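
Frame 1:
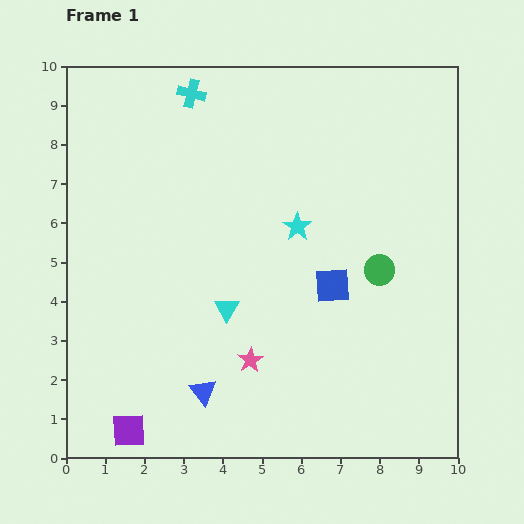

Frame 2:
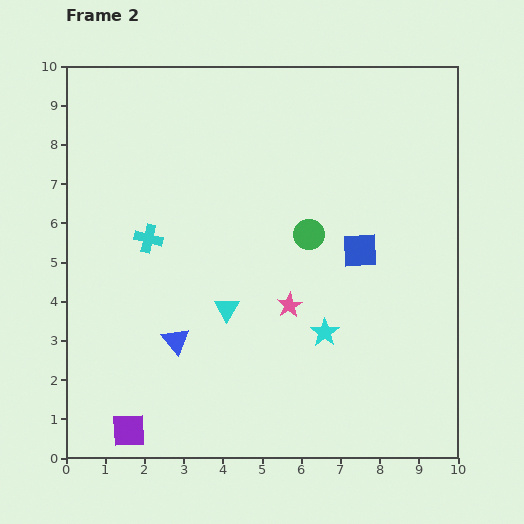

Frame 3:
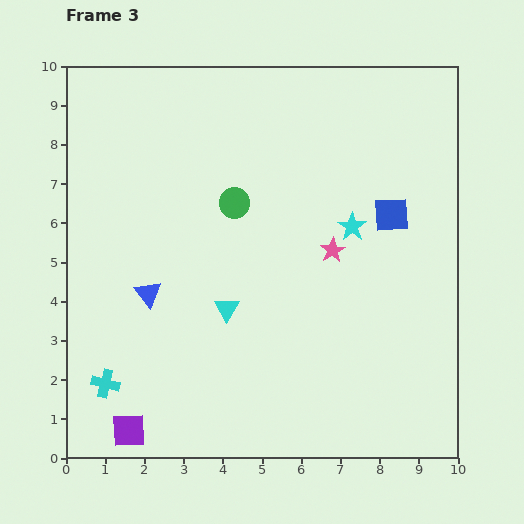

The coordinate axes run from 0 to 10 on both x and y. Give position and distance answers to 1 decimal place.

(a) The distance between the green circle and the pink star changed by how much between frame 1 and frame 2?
-2.1

Distance in frame 1: 4.0. Distance in frame 2: 1.9.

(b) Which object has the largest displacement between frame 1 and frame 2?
the cyan cross

(moved 3.9; next 2.8)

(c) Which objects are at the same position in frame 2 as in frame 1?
the purple square, the cyan triangle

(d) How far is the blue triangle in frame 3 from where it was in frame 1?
2.9

The blue triangle moved from (3.5, 1.7) to (2.1, 4.2), a distance of √(1.4² + 2.5²) ≈ 2.9.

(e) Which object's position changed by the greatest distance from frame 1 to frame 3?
the cyan cross

(moved 7.7; next 4.1)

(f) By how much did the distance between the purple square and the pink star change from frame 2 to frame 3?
+1.7

Distance in frame 2: 5.2. Distance in frame 3: 6.9.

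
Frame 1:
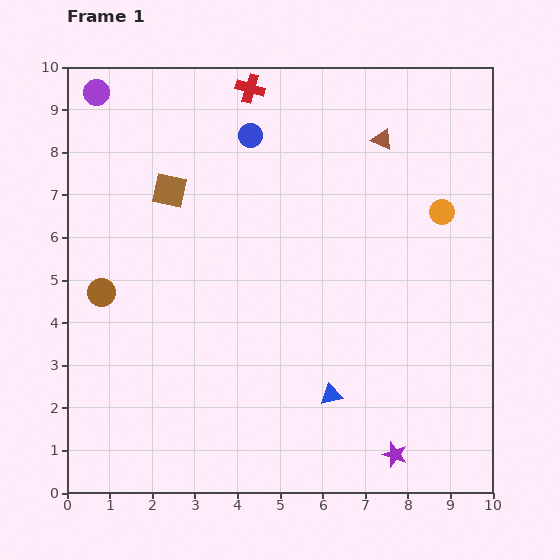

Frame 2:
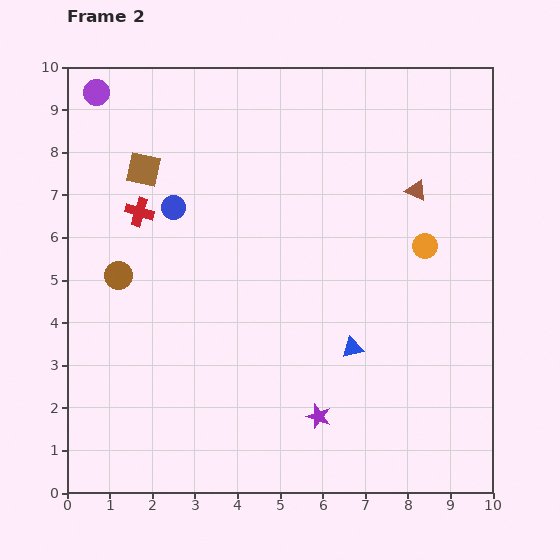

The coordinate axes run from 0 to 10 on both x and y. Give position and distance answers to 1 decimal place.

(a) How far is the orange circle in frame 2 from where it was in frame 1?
0.9

The orange circle moved from (8.8, 6.6) to (8.4, 5.8), a distance of √(0.4² + 0.8²) ≈ 0.9.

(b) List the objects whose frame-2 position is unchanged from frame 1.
the purple circle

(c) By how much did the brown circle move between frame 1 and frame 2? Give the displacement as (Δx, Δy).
(0.4, 0.4)

The brown circle was at (0.8, 4.7) in frame 1 and (1.2, 5.1) in frame 2.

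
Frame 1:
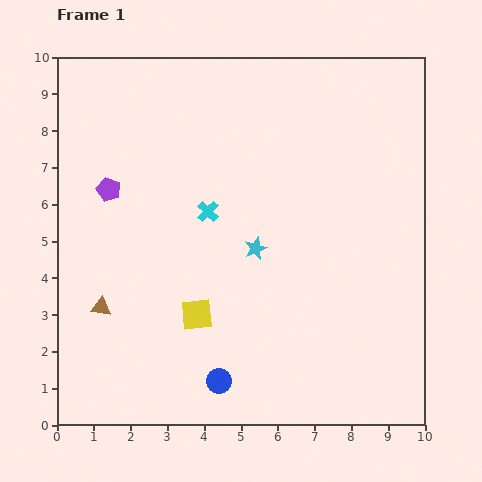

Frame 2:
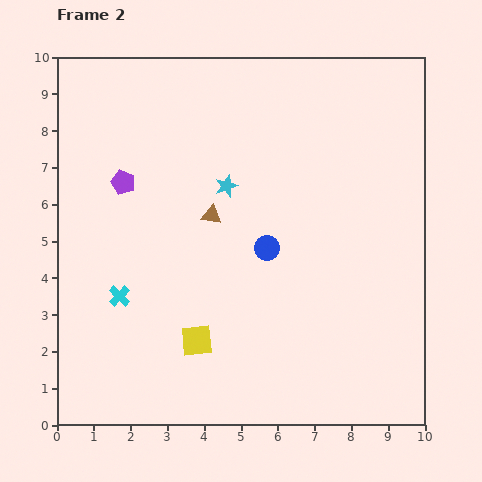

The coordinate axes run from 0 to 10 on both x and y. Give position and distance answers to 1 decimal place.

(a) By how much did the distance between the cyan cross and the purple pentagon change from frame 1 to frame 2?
+0.3

Distance in frame 1: 2.8. Distance in frame 2: 3.1.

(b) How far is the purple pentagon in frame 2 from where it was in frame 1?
0.4

The purple pentagon moved from (1.4, 6.4) to (1.8, 6.6), a distance of √(0.4² + 0.2²) ≈ 0.4.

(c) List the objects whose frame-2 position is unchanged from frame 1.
none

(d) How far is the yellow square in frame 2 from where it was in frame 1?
0.7

The yellow square moved from (3.8, 3.0) to (3.8, 2.3), a distance of √(0.0² + 0.7²) ≈ 0.7.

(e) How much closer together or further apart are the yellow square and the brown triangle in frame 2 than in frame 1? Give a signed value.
+0.8

Distance in frame 1: 2.6. Distance in frame 2: 3.4.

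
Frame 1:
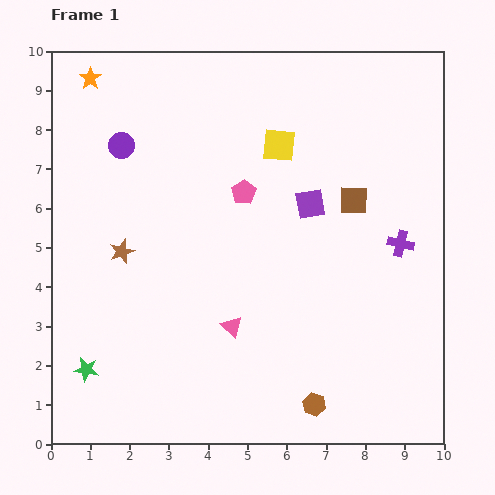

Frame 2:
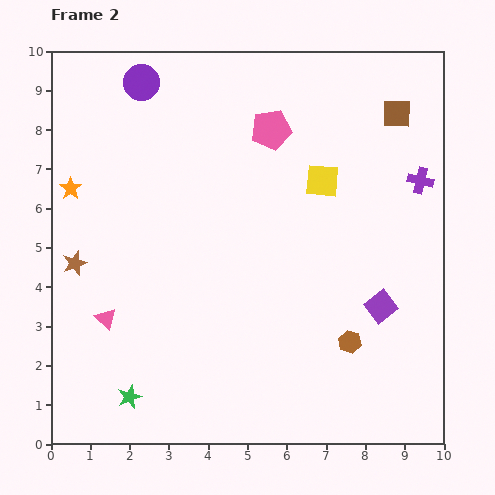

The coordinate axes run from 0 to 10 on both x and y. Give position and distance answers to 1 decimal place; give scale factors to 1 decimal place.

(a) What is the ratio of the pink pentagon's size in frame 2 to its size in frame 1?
1.6×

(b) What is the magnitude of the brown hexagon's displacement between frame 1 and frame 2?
1.8

The brown hexagon moved from (6.7, 1.0) to (7.6, 2.6), a distance of √(0.9² + 1.6²) ≈ 1.8.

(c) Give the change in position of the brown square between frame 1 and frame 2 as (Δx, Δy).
(1.1, 2.2)

The brown square was at (7.7, 6.2) in frame 1 and (8.8, 8.4) in frame 2.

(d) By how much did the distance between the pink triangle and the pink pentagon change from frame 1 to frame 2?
+3.0

Distance in frame 1: 3.4. Distance in frame 2: 6.4.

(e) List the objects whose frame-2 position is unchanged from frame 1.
none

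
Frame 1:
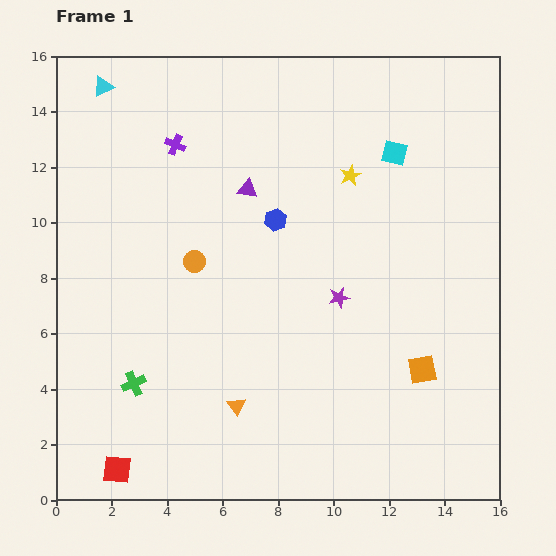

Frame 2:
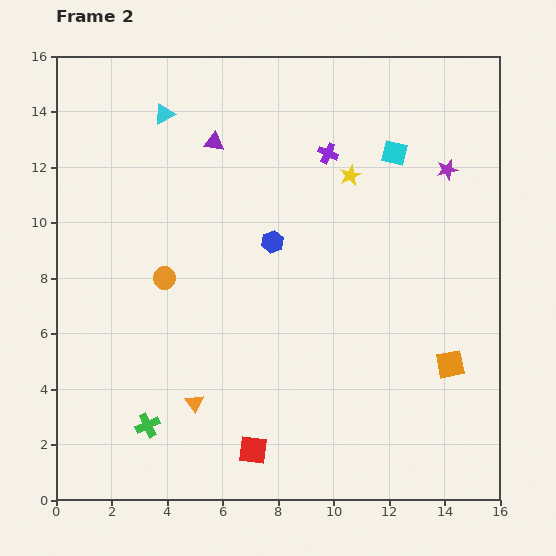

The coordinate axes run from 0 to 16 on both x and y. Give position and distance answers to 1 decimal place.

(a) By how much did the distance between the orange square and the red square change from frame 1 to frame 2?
-3.9

Distance in frame 1: 11.6. Distance in frame 2: 7.7.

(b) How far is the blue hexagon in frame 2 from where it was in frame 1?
0.8

The blue hexagon moved from (7.9, 10.1) to (7.8, 9.3), a distance of √(0.1² + 0.8²) ≈ 0.8.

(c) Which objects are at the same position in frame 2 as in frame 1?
the cyan square, the yellow star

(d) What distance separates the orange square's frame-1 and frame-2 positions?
1.0

The orange square moved from (13.2, 4.7) to (14.2, 4.9), a distance of √(1.0² + 0.2²) ≈ 1.0.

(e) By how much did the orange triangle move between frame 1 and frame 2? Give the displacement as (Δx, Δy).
(-1.5, 0.1)

The orange triangle was at (6.5, 3.4) in frame 1 and (5.0, 3.5) in frame 2.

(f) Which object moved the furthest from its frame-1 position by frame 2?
the purple star

(moved 6.0; next 5.5)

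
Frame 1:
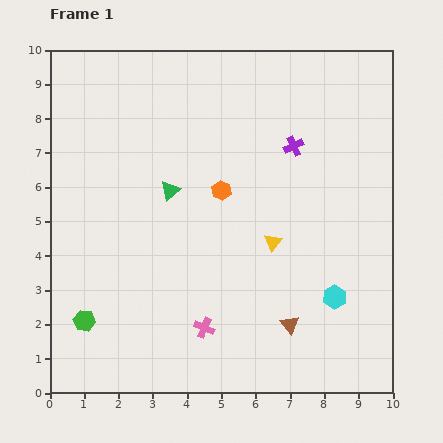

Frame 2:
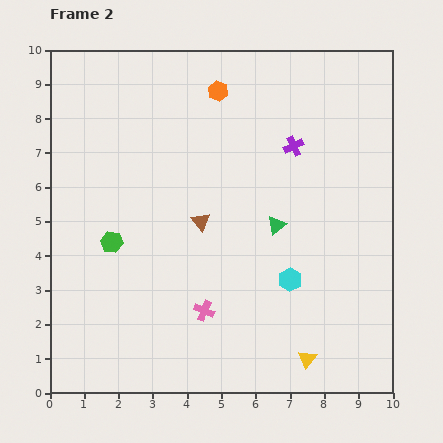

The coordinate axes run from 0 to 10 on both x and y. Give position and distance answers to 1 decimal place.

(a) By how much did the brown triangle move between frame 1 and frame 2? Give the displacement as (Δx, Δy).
(-2.6, 3.0)

The brown triangle was at (7.0, 2.0) in frame 1 and (4.4, 5.0) in frame 2.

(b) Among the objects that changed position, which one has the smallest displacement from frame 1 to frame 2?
the pink cross

(moved 0.5)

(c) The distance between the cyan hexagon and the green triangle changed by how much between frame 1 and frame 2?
-4.1

Distance in frame 1: 5.7. Distance in frame 2: 1.6.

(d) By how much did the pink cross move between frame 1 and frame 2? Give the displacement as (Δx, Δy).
(0.0, 0.5)

The pink cross was at (4.5, 1.9) in frame 1 and (4.5, 2.4) in frame 2.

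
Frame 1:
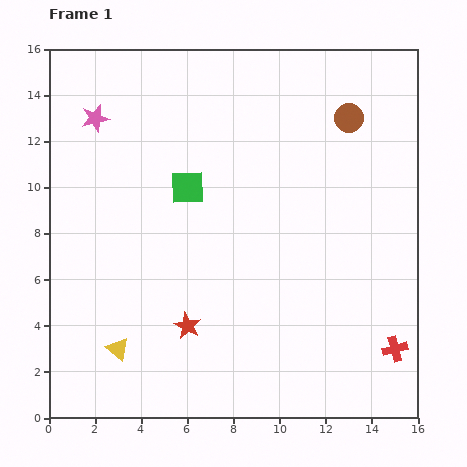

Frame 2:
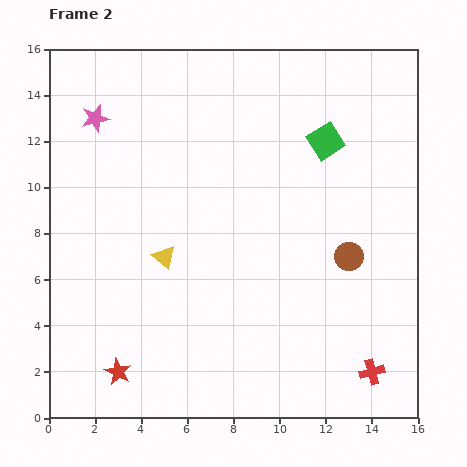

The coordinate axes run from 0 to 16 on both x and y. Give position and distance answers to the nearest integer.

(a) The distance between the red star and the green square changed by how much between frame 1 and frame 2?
+7

Distance in frame 1: 6. Distance in frame 2: 13.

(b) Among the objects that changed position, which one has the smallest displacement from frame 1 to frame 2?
the red cross

(moved 1)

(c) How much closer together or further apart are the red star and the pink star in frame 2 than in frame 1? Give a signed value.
+1

Distance in frame 1: 10. Distance in frame 2: 11.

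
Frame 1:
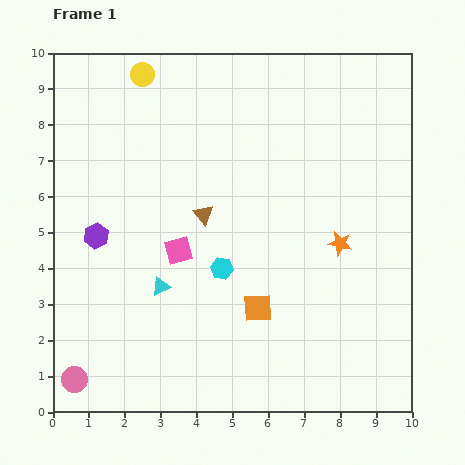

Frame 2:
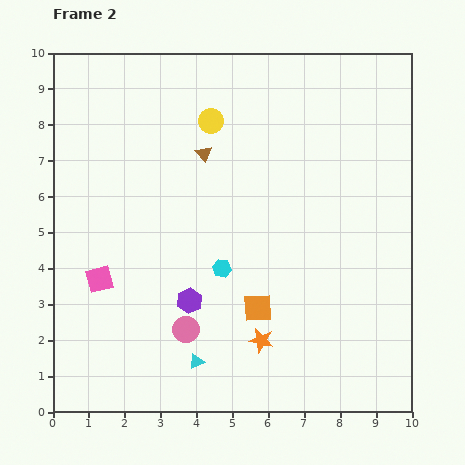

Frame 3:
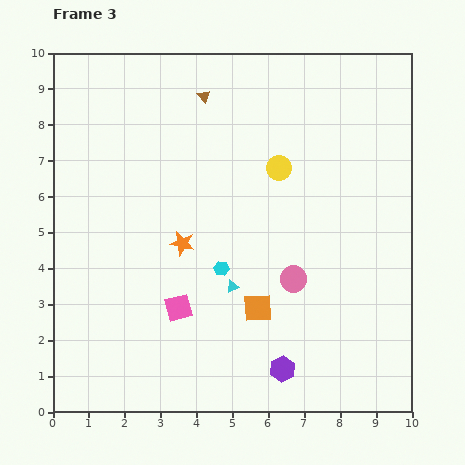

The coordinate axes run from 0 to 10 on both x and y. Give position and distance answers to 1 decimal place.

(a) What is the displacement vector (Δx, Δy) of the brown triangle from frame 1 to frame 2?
(0.0, 1.7)

The brown triangle was at (4.2, 5.5) in frame 1 and (4.2, 7.2) in frame 2.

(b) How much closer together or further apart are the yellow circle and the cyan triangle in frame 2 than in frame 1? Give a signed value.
+0.8

Distance in frame 1: 5.9. Distance in frame 2: 6.7.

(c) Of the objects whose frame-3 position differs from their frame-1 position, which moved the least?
the pink square

(moved 1.6)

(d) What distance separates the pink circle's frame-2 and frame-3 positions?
3.3

The pink circle moved from (3.7, 2.3) to (6.7, 3.7), a distance of √(3.0² + 1.4²) ≈ 3.3.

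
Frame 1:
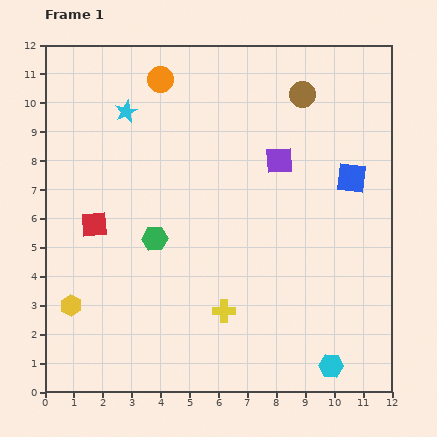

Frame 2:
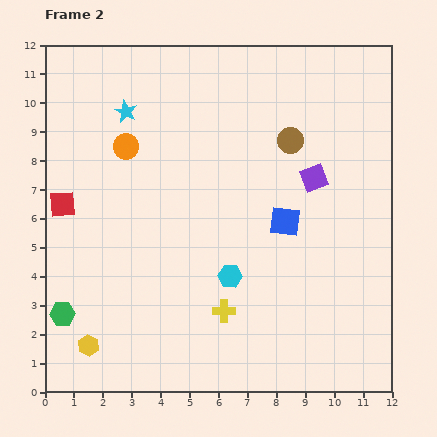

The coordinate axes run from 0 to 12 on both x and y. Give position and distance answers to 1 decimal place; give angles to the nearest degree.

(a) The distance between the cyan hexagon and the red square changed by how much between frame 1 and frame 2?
-3.3

Distance in frame 1: 9.6. Distance in frame 2: 6.3.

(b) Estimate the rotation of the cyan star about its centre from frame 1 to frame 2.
20° counter-clockwise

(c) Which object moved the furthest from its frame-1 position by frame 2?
the cyan hexagon

(moved 4.7; next 4.1)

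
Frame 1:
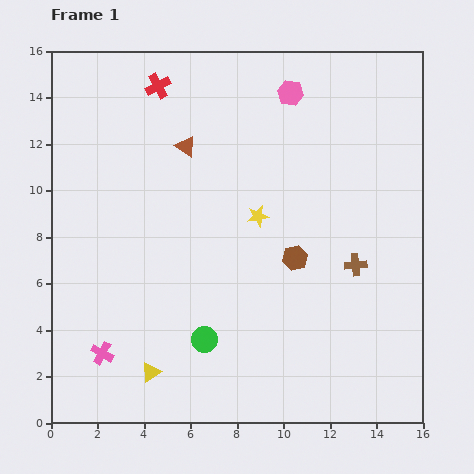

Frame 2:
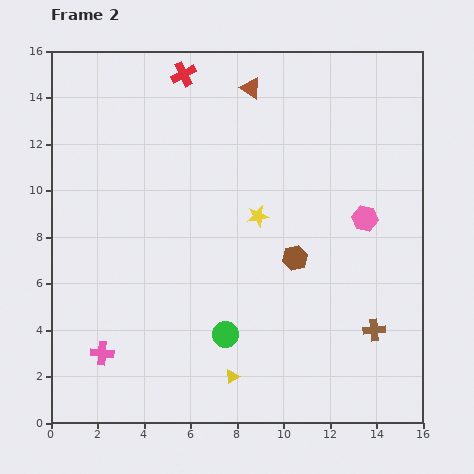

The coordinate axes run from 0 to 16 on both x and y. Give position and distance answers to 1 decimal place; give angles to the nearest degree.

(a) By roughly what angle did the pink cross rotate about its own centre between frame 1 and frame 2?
25° counter-clockwise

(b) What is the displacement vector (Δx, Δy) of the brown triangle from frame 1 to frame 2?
(2.8, 2.5)

The brown triangle was at (5.8, 11.9) in frame 1 and (8.6, 14.4) in frame 2.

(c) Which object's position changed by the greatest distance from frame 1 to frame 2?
the pink hexagon

(moved 6.3; next 3.8)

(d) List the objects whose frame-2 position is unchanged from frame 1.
the pink cross, the brown hexagon, the yellow star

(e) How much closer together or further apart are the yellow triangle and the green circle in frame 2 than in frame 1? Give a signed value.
-0.9

Distance in frame 1: 2.7. Distance in frame 2: 1.8.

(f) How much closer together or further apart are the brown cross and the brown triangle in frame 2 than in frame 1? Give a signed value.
+2.8

Distance in frame 1: 8.9. Distance in frame 2: 11.7.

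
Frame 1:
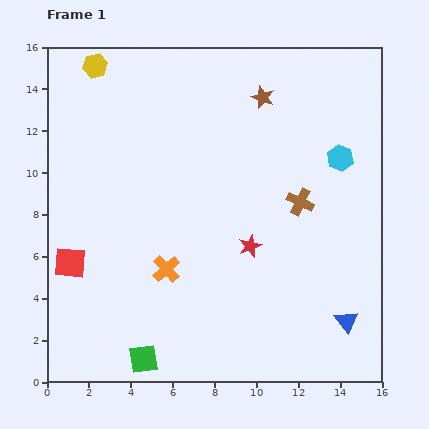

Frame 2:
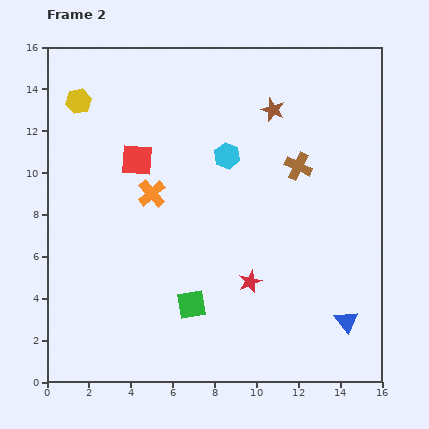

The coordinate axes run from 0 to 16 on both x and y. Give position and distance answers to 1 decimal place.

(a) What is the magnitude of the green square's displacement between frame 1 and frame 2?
3.5

The green square moved from (4.6, 1.1) to (6.9, 3.7), a distance of √(2.3² + 2.6²) ≈ 3.5.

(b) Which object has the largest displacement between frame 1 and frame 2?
the red square

(moved 5.9; next 5.4)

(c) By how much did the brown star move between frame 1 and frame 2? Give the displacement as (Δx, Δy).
(0.5, -0.6)

The brown star was at (10.3, 13.6) in frame 1 and (10.8, 13.0) in frame 2.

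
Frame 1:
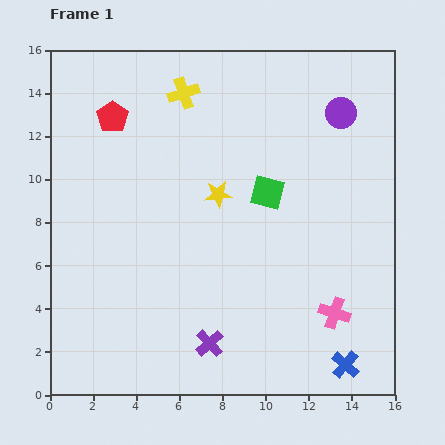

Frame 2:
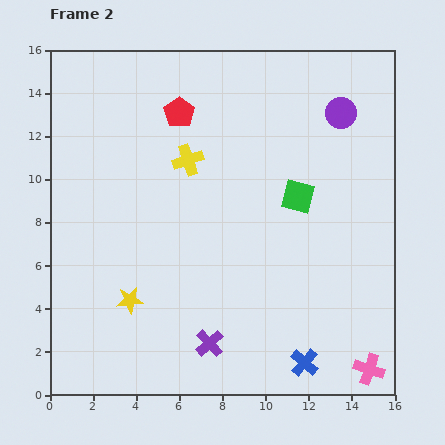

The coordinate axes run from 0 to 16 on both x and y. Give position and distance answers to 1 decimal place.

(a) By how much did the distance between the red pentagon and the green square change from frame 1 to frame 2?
-1.3

Distance in frame 1: 8.0. Distance in frame 2: 6.7.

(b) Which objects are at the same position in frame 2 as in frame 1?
the purple circle, the purple cross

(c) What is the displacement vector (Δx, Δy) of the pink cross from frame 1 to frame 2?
(1.6, -2.6)

The pink cross was at (13.2, 3.8) in frame 1 and (14.8, 1.2) in frame 2.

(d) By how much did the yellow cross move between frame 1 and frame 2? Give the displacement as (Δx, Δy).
(0.2, -3.1)

The yellow cross was at (6.2, 14.0) in frame 1 and (6.4, 10.9) in frame 2.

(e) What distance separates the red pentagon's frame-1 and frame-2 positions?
3.1

The red pentagon moved from (2.9, 12.9) to (6.0, 13.1), a distance of √(3.1² + 0.2²) ≈ 3.1.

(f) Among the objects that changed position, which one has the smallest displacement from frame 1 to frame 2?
the green square

(moved 1.4)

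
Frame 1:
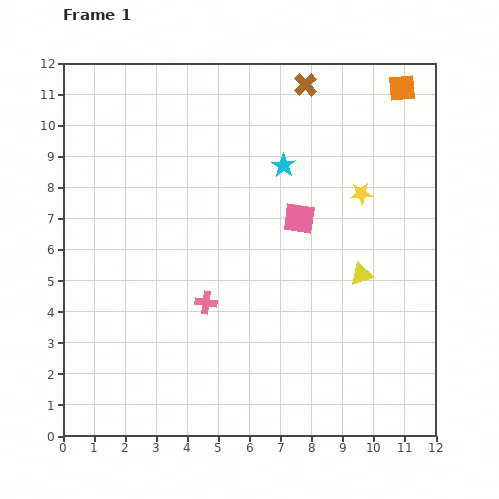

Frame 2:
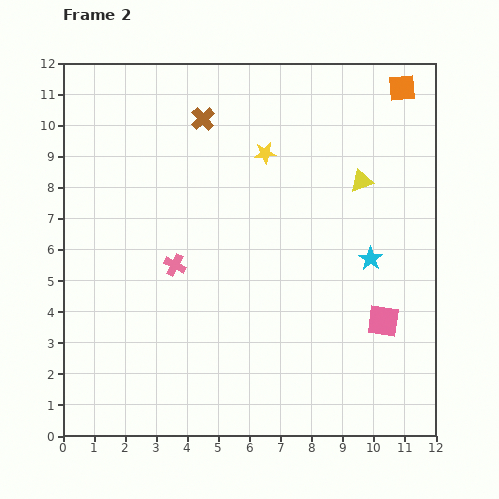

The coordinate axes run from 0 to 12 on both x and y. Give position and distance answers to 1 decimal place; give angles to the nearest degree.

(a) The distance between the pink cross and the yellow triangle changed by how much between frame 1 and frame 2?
+1.5

Distance in frame 1: 5.1. Distance in frame 2: 6.6.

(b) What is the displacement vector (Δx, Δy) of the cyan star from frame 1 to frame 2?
(2.8, -3.0)

The cyan star was at (7.1, 8.7) in frame 1 and (9.9, 5.7) in frame 2.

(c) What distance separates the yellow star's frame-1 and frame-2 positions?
3.4

The yellow star moved from (9.6, 7.8) to (6.5, 9.1), a distance of √(3.1² + 1.3²) ≈ 3.4.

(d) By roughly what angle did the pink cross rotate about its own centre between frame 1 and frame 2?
18° clockwise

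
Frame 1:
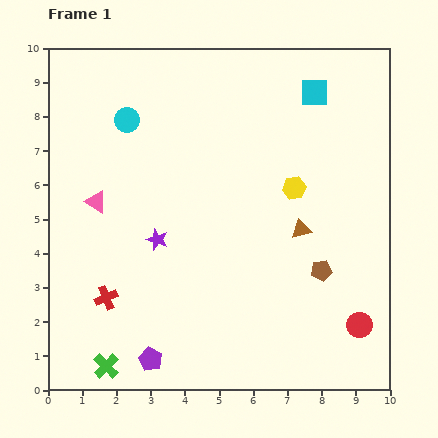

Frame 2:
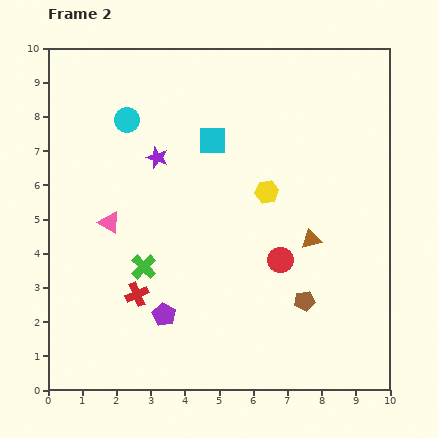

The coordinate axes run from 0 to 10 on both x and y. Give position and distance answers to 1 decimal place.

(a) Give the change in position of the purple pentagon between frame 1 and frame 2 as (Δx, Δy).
(0.4, 1.3)

The purple pentagon was at (3.0, 0.9) in frame 1 and (3.4, 2.2) in frame 2.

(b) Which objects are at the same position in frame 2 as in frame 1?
the cyan circle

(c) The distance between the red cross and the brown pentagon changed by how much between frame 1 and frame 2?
-1.5

Distance in frame 1: 6.4. Distance in frame 2: 4.9.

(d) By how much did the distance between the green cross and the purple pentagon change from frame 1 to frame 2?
+0.2

Distance in frame 1: 1.3. Distance in frame 2: 1.5.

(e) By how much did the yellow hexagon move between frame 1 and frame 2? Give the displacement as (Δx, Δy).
(-0.8, -0.1)

The yellow hexagon was at (7.2, 5.9) in frame 1 and (6.4, 5.8) in frame 2.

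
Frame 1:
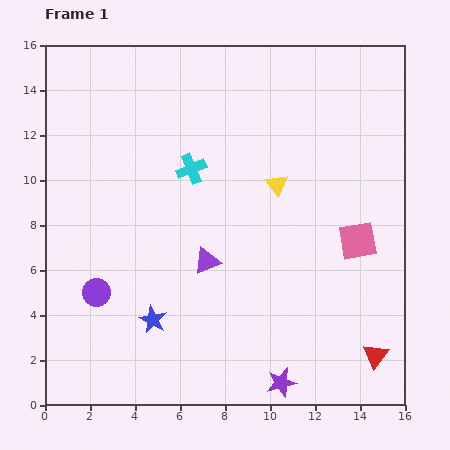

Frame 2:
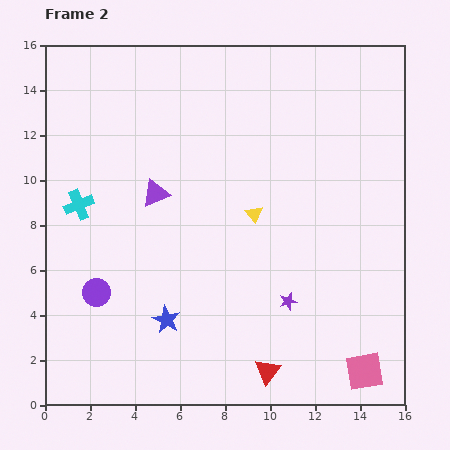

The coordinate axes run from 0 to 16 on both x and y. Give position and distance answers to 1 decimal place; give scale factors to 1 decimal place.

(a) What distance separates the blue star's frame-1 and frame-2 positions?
0.6

The blue star moved from (4.8, 3.8) to (5.4, 3.8), a distance of √(0.6² + 0.0²) ≈ 0.6.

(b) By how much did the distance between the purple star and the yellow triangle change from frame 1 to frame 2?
-4.6

Distance in frame 1: 8.8. Distance in frame 2: 4.2.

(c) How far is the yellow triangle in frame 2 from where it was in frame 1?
1.6

The yellow triangle moved from (10.3, 9.8) to (9.3, 8.5), a distance of √(1.0² + 1.3²) ≈ 1.6.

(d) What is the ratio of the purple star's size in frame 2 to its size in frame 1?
0.6×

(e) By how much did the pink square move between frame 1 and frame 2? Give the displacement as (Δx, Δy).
(0.3, -5.8)

The pink square was at (13.9, 7.3) in frame 1 and (14.2, 1.5) in frame 2.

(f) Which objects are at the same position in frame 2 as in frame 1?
the purple circle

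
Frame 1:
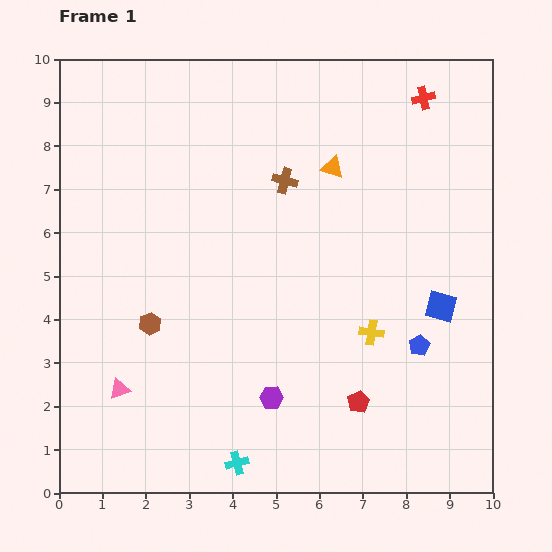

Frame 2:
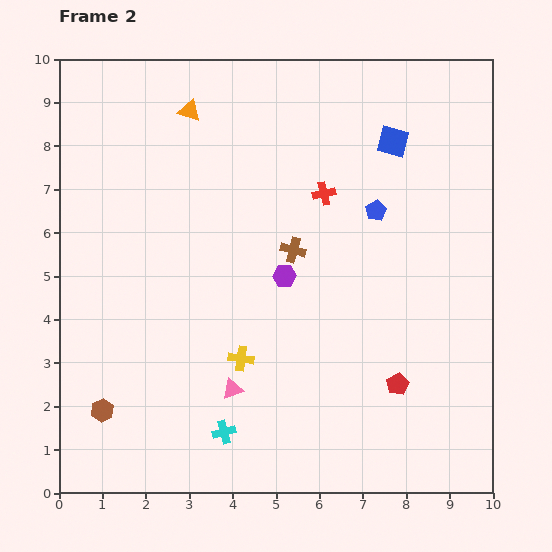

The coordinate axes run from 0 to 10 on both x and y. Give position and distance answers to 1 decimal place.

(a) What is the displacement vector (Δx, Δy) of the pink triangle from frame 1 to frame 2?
(2.6, 0.0)

The pink triangle was at (1.4, 2.4) in frame 1 and (4.0, 2.4) in frame 2.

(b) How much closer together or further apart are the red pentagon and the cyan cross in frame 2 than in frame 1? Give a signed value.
+1.0

Distance in frame 1: 3.1. Distance in frame 2: 4.1.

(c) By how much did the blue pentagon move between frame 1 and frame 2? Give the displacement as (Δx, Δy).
(-1.0, 3.1)

The blue pentagon was at (8.3, 3.4) in frame 1 and (7.3, 6.5) in frame 2.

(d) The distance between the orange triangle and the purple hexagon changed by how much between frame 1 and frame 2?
-1.1

Distance in frame 1: 5.5. Distance in frame 2: 4.4.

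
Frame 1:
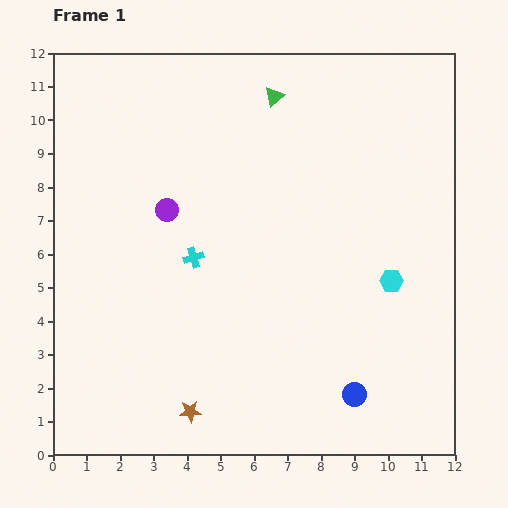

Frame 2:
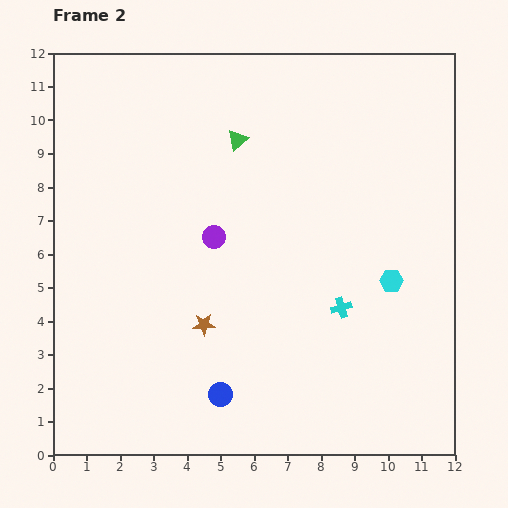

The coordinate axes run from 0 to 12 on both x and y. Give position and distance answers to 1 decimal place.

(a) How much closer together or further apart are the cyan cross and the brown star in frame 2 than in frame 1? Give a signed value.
-0.5

Distance in frame 1: 4.6. Distance in frame 2: 4.1.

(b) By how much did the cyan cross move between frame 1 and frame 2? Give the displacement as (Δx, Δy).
(4.4, -1.5)

The cyan cross was at (4.2, 5.9) in frame 1 and (8.6, 4.4) in frame 2.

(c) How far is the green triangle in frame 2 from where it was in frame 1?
1.7

The green triangle moved from (6.6, 10.7) to (5.5, 9.4), a distance of √(1.1² + 1.3²) ≈ 1.7.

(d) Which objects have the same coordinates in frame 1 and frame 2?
the cyan hexagon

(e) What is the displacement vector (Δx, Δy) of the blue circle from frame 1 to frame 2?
(-4.0, 0.0)

The blue circle was at (9.0, 1.8) in frame 1 and (5.0, 1.8) in frame 2.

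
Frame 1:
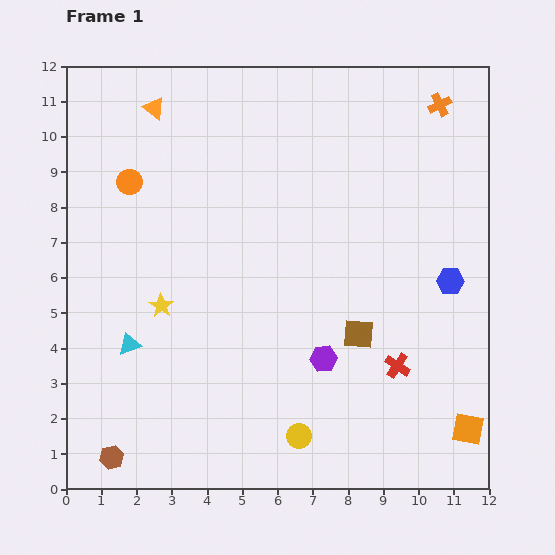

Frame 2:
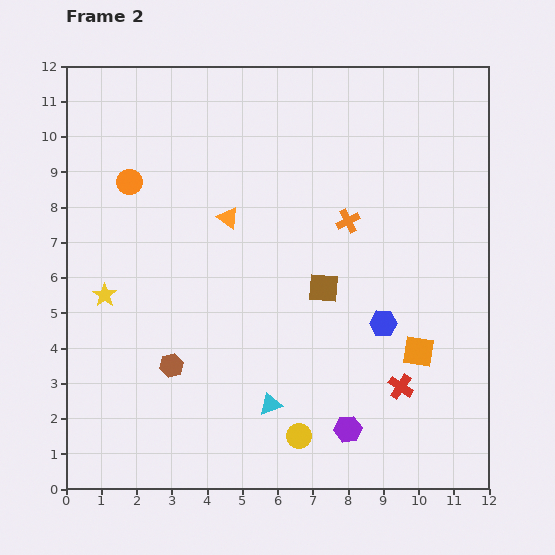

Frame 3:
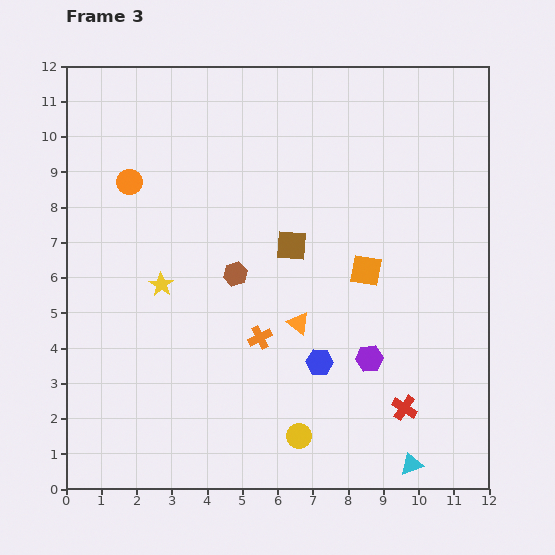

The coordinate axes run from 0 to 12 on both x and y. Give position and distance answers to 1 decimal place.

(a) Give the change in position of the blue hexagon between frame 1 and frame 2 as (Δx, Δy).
(-1.9, -1.2)

The blue hexagon was at (10.9, 5.9) in frame 1 and (9.0, 4.7) in frame 2.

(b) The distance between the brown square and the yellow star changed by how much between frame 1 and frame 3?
-1.8

Distance in frame 1: 5.7. Distance in frame 3: 3.9.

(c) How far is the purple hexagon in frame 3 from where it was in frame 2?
2.1

The purple hexagon moved from (8.0, 1.7) to (8.6, 3.7), a distance of √(0.6² + 2.0²) ≈ 2.1.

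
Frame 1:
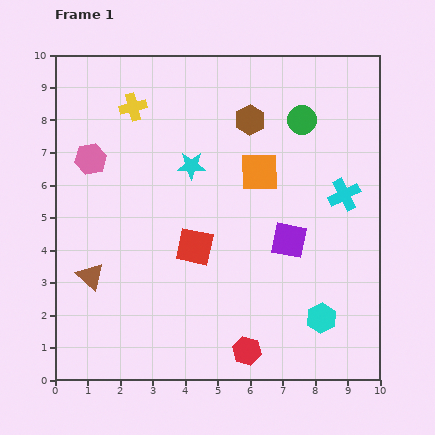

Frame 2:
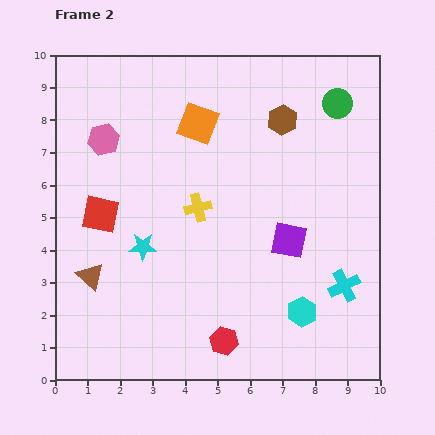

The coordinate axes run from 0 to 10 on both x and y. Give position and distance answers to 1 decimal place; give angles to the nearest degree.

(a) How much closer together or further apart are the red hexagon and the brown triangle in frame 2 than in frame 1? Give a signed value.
-0.7

Distance in frame 1: 5.3. Distance in frame 2: 4.6.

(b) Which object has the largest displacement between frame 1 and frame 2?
the yellow cross

(moved 3.7; next 3.1)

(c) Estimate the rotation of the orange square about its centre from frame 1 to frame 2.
21° clockwise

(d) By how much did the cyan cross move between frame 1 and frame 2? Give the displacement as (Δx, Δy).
(0.0, -2.8)

The cyan cross was at (8.9, 5.7) in frame 1 and (8.9, 2.9) in frame 2.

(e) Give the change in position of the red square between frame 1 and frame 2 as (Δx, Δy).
(-2.9, 1.0)

The red square was at (4.3, 4.1) in frame 1 and (1.4, 5.1) in frame 2.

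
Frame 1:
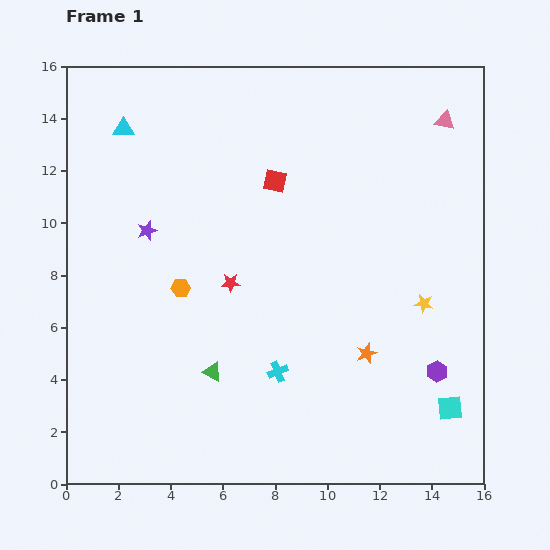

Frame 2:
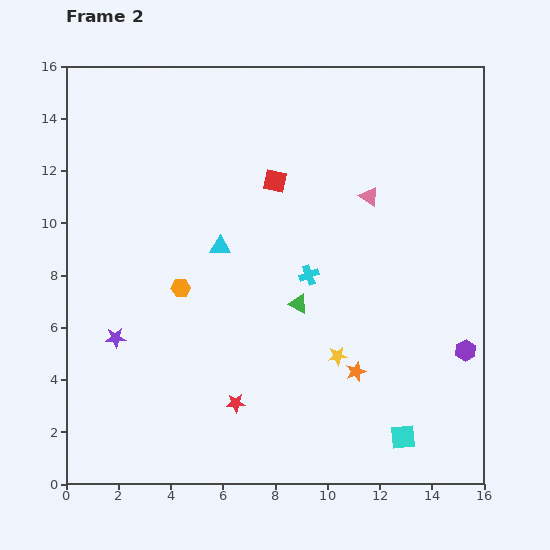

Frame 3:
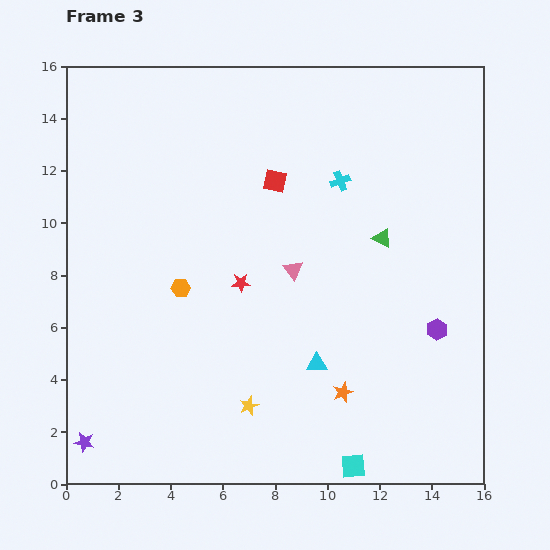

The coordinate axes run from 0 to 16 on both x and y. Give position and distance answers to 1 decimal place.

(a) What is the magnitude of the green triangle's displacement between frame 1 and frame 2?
4.2

The green triangle moved from (5.6, 4.3) to (8.9, 6.9), a distance of √(3.3² + 2.6²) ≈ 4.2.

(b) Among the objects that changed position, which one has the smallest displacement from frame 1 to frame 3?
the red star

(moved 0.4)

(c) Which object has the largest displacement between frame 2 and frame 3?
the cyan triangle

(moved 5.8; next 4.6)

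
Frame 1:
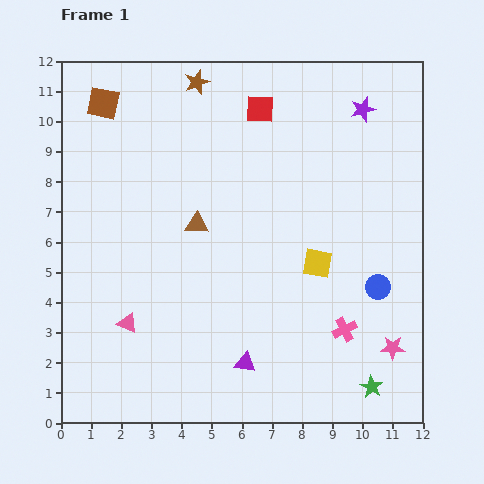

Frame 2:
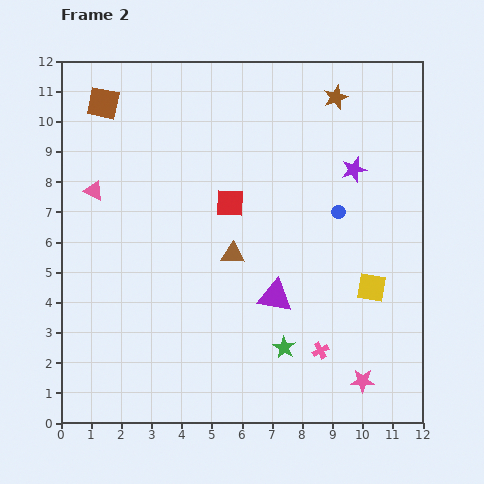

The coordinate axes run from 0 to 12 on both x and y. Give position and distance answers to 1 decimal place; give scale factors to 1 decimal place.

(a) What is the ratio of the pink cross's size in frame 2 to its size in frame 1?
0.7×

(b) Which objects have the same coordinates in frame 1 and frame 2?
the brown square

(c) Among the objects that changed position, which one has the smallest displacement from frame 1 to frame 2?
the pink cross

(moved 1.1)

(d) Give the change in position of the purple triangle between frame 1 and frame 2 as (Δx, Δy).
(1.0, 2.2)

The purple triangle was at (6.1, 2.0) in frame 1 and (7.1, 4.2) in frame 2.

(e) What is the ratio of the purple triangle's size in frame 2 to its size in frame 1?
1.6×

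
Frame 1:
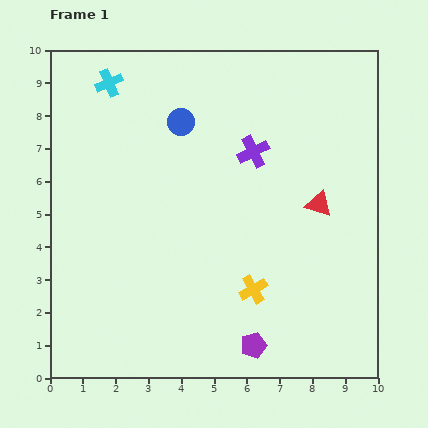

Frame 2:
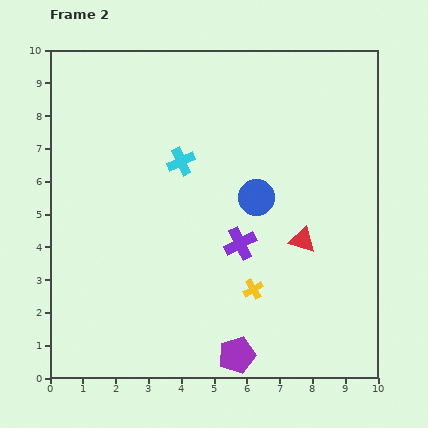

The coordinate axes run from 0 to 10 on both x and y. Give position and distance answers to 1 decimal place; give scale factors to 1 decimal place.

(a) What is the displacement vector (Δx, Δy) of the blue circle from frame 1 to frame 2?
(2.3, -2.3)

The blue circle was at (4.0, 7.8) in frame 1 and (6.3, 5.5) in frame 2.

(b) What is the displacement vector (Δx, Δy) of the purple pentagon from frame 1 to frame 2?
(-0.5, -0.3)

The purple pentagon was at (6.2, 1.0) in frame 1 and (5.7, 0.7) in frame 2.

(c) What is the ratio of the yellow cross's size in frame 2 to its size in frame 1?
0.7×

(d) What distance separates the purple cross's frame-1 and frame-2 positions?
2.8

The purple cross moved from (6.2, 6.9) to (5.8, 4.1), a distance of √(0.4² + 2.8²) ≈ 2.8.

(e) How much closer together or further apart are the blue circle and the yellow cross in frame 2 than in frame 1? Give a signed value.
-2.8

Distance in frame 1: 5.6. Distance in frame 2: 2.8.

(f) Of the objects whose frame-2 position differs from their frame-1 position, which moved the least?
the purple pentagon

(moved 0.6)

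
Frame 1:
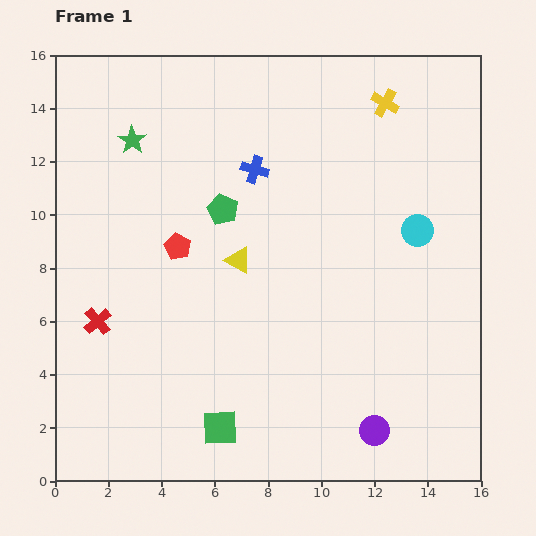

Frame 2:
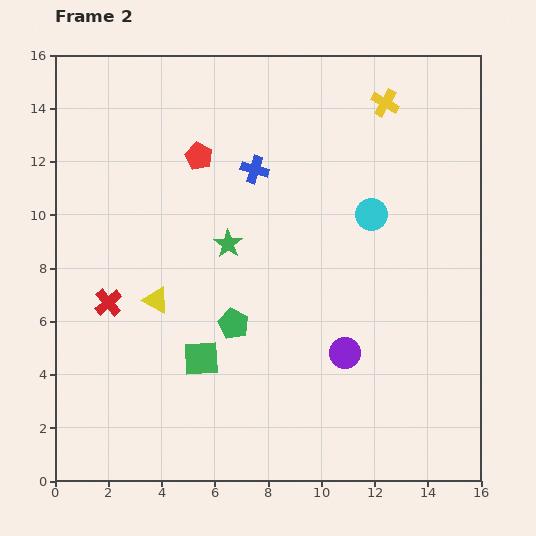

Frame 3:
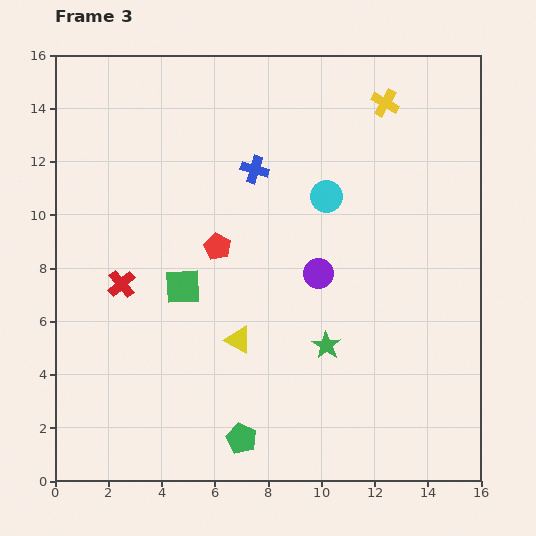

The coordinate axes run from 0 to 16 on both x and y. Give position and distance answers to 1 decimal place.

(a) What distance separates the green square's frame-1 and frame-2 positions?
2.7

The green square moved from (6.2, 2.0) to (5.5, 4.6), a distance of √(0.7² + 2.6²) ≈ 2.7.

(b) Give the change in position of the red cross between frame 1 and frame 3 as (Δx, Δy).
(0.9, 1.4)

The red cross was at (1.6, 6.0) in frame 1 and (2.5, 7.4) in frame 3.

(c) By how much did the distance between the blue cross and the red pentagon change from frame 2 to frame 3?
+1.0

Distance in frame 2: 2.2. Distance in frame 3: 3.2.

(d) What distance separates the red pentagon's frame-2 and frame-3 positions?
3.5

The red pentagon moved from (5.4, 12.2) to (6.1, 8.8), a distance of √(0.7² + 3.4²) ≈ 3.5.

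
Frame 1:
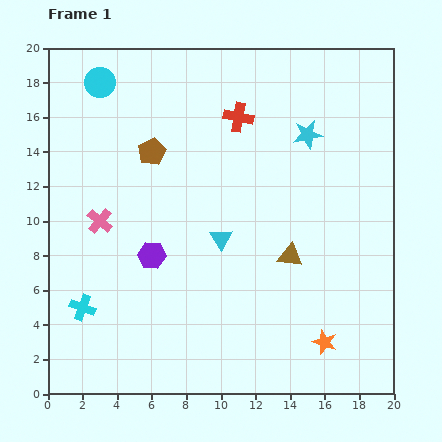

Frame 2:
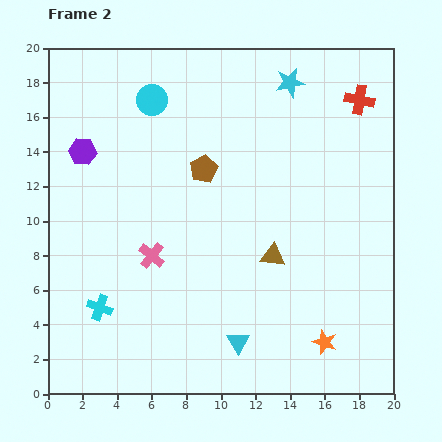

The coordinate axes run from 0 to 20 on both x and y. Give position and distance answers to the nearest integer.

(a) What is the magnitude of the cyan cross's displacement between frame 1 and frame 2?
1

The cyan cross moved from (2, 5) to (3, 5), a distance of √(1² + 0²) ≈ 1.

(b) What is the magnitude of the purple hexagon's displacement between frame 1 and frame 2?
7

The purple hexagon moved from (6, 8) to (2, 14), a distance of √(4² + 6²) ≈ 7.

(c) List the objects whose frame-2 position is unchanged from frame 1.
the orange star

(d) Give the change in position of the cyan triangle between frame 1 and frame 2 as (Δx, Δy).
(1, -6)

The cyan triangle was at (10, 9) in frame 1 and (11, 3) in frame 2.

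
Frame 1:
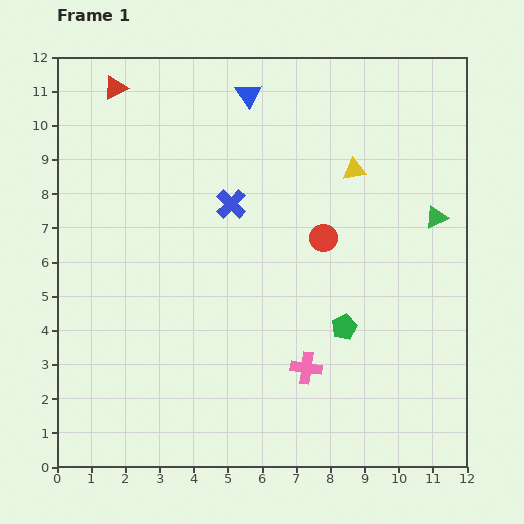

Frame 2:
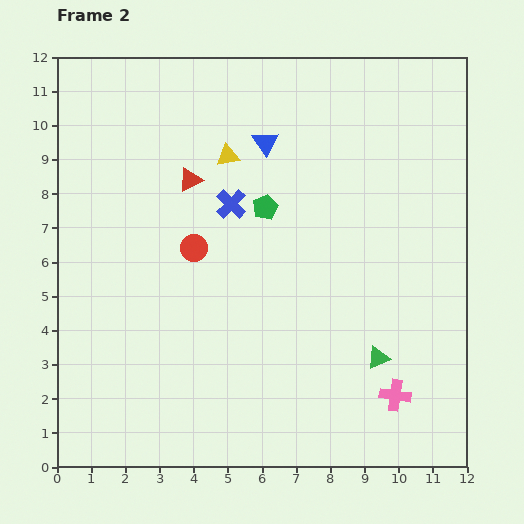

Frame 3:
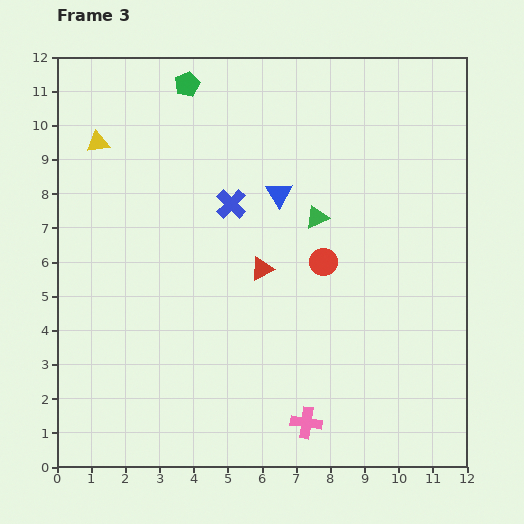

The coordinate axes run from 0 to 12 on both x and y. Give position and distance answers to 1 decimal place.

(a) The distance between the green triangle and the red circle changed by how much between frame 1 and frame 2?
+2.9

Distance in frame 1: 3.4. Distance in frame 2: 6.3.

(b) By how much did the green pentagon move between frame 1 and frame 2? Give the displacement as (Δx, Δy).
(-2.3, 3.5)

The green pentagon was at (8.4, 4.1) in frame 1 and (6.1, 7.6) in frame 2.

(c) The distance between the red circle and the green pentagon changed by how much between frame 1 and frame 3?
+3.9

Distance in frame 1: 2.7. Distance in frame 3: 6.6.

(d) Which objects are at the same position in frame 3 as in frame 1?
the blue cross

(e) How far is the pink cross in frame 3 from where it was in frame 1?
1.6

The pink cross moved from (7.3, 2.9) to (7.3, 1.3), a distance of √(0.0² + 1.6²) ≈ 1.6.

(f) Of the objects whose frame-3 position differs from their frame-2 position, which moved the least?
the blue triangle

(moved 1.6)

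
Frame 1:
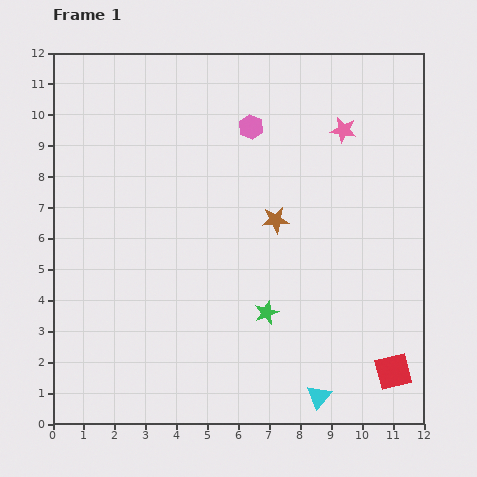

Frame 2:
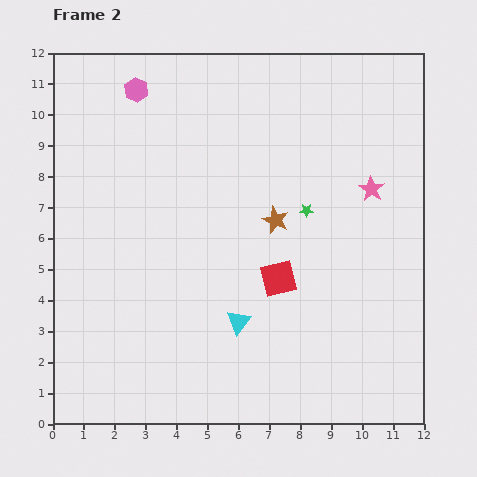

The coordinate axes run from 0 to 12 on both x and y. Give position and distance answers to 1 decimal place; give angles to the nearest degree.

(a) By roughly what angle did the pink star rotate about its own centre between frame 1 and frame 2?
22° clockwise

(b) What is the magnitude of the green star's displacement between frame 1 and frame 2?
3.5

The green star moved from (6.9, 3.6) to (8.2, 6.9), a distance of √(1.3² + 3.3²) ≈ 3.5.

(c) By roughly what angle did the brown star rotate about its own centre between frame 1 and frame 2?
28° clockwise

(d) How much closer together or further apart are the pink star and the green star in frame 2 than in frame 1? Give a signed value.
-4.2

Distance in frame 1: 6.4. Distance in frame 2: 2.2.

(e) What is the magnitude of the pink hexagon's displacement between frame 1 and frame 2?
3.9

The pink hexagon moved from (6.4, 9.6) to (2.7, 10.8), a distance of √(3.7² + 1.2²) ≈ 3.9.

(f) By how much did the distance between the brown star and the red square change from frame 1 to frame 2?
-4.3

Distance in frame 1: 6.2. Distance in frame 2: 1.9.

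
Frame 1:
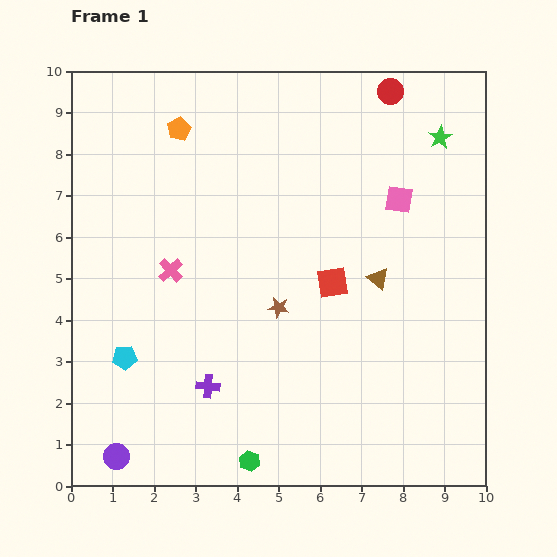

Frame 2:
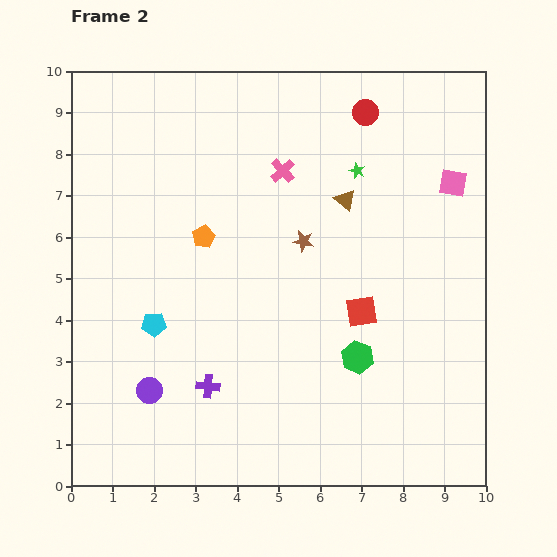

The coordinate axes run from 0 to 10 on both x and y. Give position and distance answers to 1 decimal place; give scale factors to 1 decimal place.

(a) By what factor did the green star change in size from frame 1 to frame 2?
0.7×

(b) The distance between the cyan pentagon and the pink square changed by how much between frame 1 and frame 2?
+0.4

Distance in frame 1: 7.6. Distance in frame 2: 8.0.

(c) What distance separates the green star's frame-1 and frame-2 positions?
2.2

The green star moved from (8.9, 8.4) to (6.9, 7.6), a distance of √(2.0² + 0.8²) ≈ 2.2.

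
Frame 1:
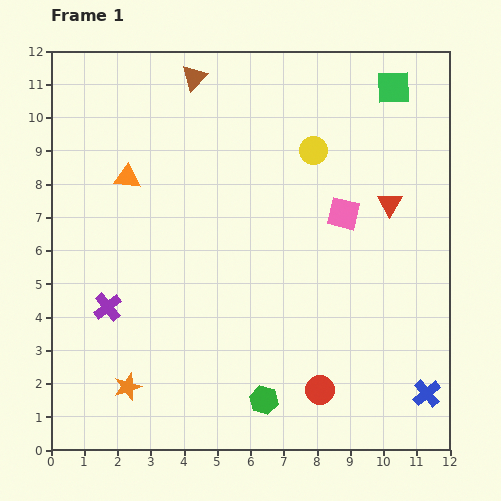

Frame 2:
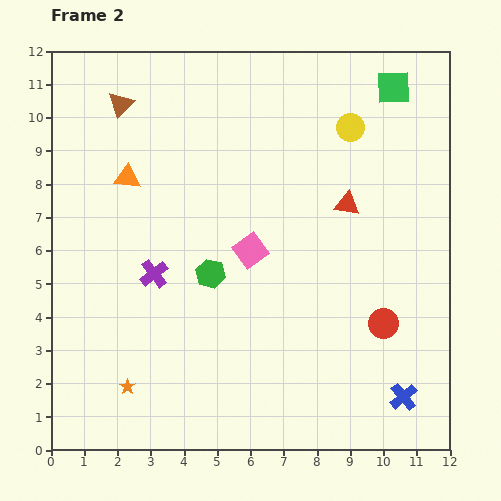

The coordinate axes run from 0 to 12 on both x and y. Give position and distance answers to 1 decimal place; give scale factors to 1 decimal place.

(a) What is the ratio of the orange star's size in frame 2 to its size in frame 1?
0.6×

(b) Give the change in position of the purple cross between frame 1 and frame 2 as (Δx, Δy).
(1.4, 1.0)

The purple cross was at (1.7, 4.3) in frame 1 and (3.1, 5.3) in frame 2.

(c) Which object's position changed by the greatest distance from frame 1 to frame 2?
the green hexagon

(moved 4.1; next 3.0)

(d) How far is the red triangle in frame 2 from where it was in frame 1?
1.3

The red triangle moved from (10.2, 7.4) to (8.9, 7.4), a distance of √(1.3² + 0.0²) ≈ 1.3.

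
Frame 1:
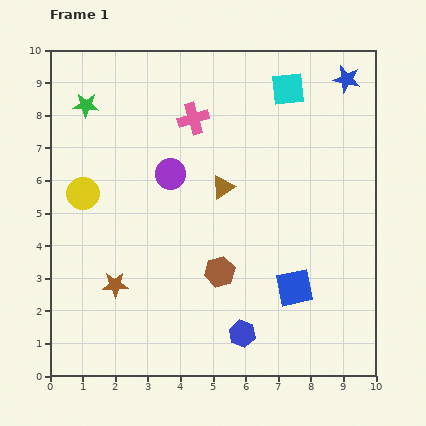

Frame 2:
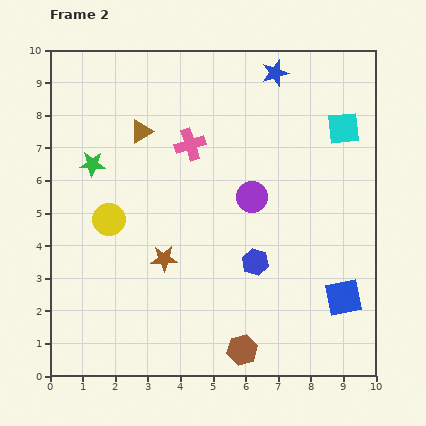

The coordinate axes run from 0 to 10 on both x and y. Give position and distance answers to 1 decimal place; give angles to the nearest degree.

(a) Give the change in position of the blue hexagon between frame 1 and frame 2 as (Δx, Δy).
(0.4, 2.2)

The blue hexagon was at (5.9, 1.3) in frame 1 and (6.3, 3.5) in frame 2.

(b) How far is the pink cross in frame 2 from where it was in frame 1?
0.8

The pink cross moved from (4.4, 7.9) to (4.3, 7.1), a distance of √(0.1² + 0.8²) ≈ 0.8.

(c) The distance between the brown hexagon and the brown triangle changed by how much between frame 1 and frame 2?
+4.8

Distance in frame 1: 2.6. Distance in frame 2: 7.4.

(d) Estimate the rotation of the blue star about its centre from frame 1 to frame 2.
30° counter-clockwise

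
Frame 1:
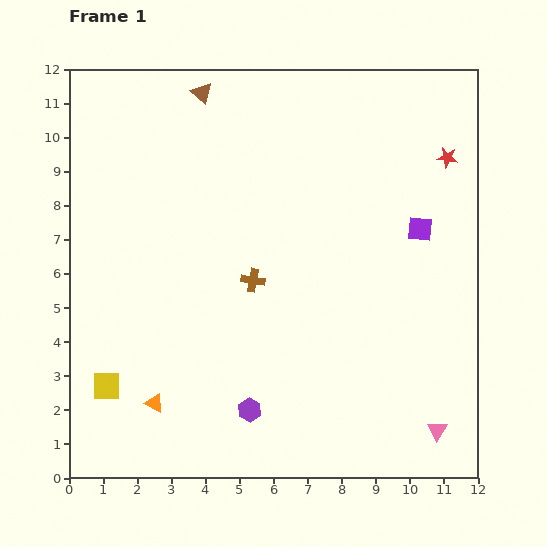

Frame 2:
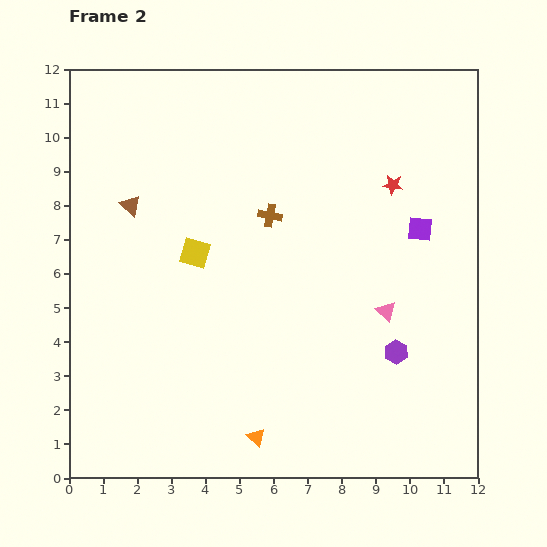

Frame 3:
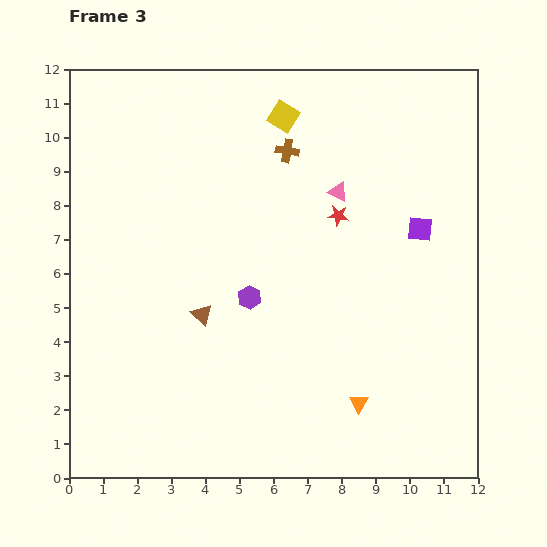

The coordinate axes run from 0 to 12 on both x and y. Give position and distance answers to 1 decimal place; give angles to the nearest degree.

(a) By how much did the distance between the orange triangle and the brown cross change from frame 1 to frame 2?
+1.9

Distance in frame 1: 4.6. Distance in frame 2: 6.5.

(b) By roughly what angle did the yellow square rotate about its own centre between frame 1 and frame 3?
32° clockwise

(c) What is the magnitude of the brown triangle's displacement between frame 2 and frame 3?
3.8

The brown triangle moved from (1.8, 8.0) to (3.9, 4.8), a distance of √(2.1² + 3.2²) ≈ 3.8.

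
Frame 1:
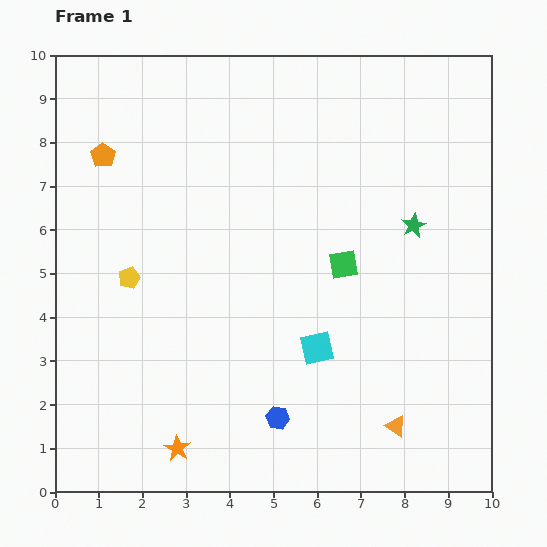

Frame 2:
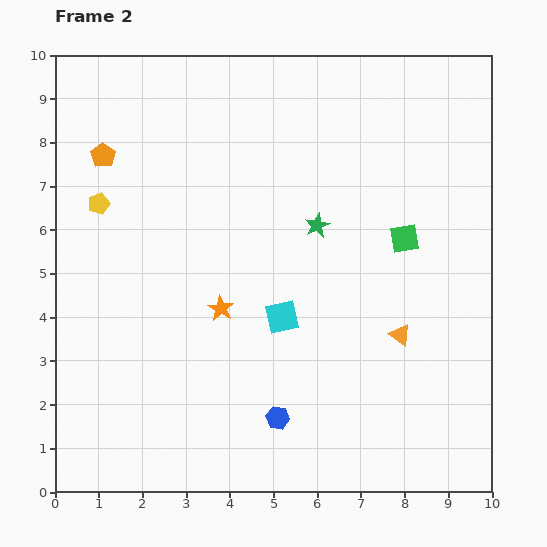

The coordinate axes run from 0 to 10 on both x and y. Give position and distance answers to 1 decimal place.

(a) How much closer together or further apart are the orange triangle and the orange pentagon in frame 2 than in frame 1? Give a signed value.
-1.2

Distance in frame 1: 9.1. Distance in frame 2: 7.9.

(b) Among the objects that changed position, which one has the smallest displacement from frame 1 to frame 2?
the cyan square

(moved 1.1)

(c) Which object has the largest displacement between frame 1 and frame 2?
the orange star

(moved 3.4; next 2.2)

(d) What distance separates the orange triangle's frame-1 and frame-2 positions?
2.1

The orange triangle moved from (7.8, 1.5) to (7.9, 3.6), a distance of √(0.1² + 2.1²) ≈ 2.1.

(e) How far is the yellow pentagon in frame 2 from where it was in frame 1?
1.8

The yellow pentagon moved from (1.7, 4.9) to (1.0, 6.6), a distance of √(0.7² + 1.7²) ≈ 1.8.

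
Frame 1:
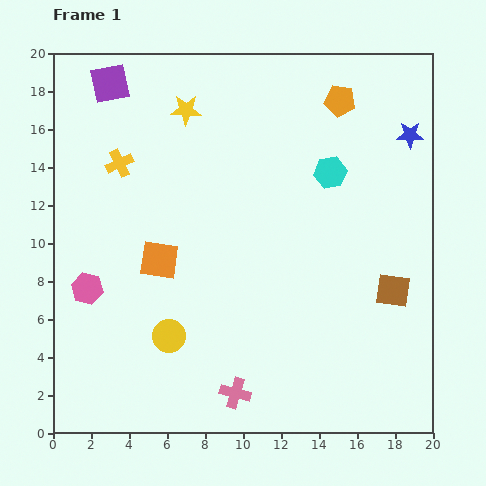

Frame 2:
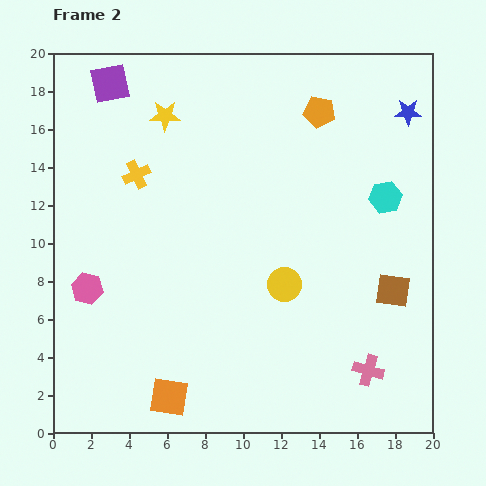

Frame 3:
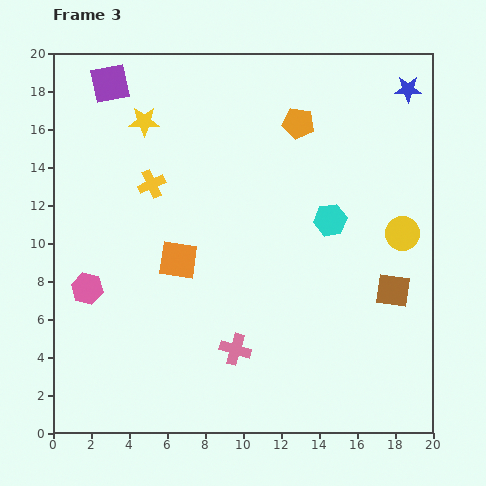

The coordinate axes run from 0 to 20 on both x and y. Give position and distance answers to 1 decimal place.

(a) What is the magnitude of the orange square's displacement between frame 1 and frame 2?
7.2

The orange square moved from (5.6, 9.1) to (6.1, 1.9), a distance of √(0.5² + 7.2²) ≈ 7.2.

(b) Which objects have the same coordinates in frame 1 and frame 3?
the brown square, the pink hexagon, the purple square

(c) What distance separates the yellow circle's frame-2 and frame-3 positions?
6.8

The yellow circle moved from (12.2, 7.8) to (18.4, 10.5), a distance of √(6.2² + 2.7²) ≈ 6.8.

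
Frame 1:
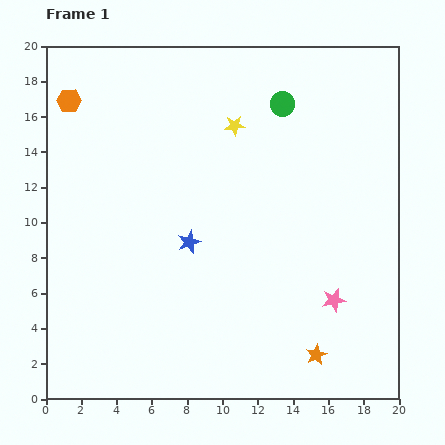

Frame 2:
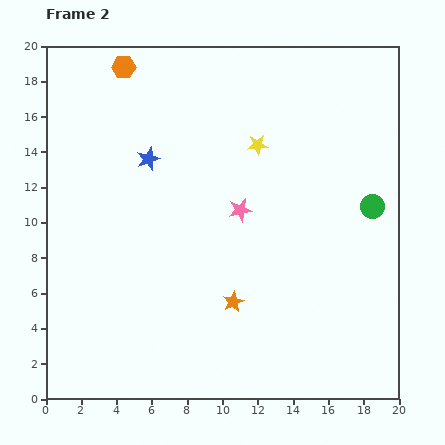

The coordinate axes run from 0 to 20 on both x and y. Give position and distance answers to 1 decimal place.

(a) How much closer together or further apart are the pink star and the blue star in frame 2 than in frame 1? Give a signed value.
-2.8

Distance in frame 1: 8.8. Distance in frame 2: 6.0.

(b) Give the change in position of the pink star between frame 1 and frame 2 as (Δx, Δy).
(-5.3, 5.1)

The pink star was at (16.3, 5.6) in frame 1 and (11.0, 10.7) in frame 2.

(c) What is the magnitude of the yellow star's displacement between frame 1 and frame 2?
1.7

The yellow star moved from (10.7, 15.5) to (12.0, 14.4), a distance of √(1.3² + 1.1²) ≈ 1.7.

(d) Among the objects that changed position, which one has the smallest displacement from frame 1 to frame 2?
the yellow star

(moved 1.7)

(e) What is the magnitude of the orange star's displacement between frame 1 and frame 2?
5.6

The orange star moved from (15.3, 2.5) to (10.6, 5.5), a distance of √(4.7² + 3.0²) ≈ 5.6.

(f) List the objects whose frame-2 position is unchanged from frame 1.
none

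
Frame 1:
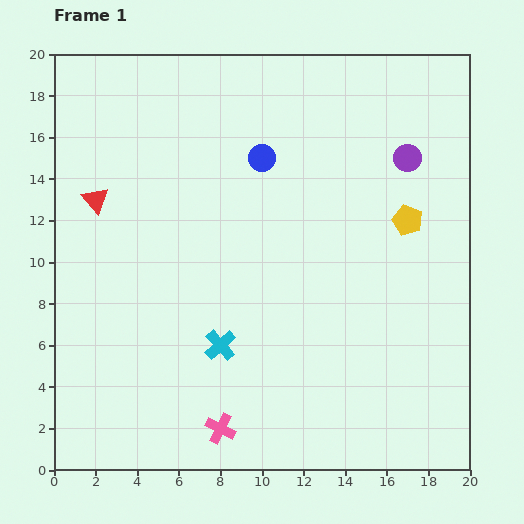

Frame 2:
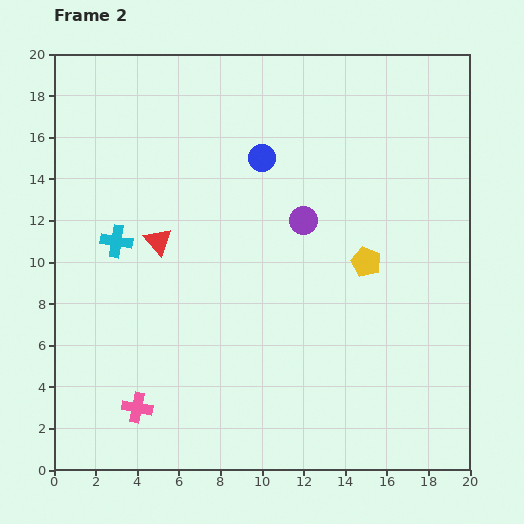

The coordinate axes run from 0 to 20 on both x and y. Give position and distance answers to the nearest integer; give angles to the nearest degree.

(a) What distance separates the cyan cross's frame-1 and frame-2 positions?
7

The cyan cross moved from (8, 6) to (3, 11), a distance of √(5² + 5²) ≈ 7.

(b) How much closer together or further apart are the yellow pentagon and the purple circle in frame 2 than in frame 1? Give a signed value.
+1

Distance in frame 1: 3. Distance in frame 2: 4.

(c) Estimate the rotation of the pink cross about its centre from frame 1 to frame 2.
16° counter-clockwise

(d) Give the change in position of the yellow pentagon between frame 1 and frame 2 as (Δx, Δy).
(-2, -2)

The yellow pentagon was at (17, 12) in frame 1 and (15, 10) in frame 2.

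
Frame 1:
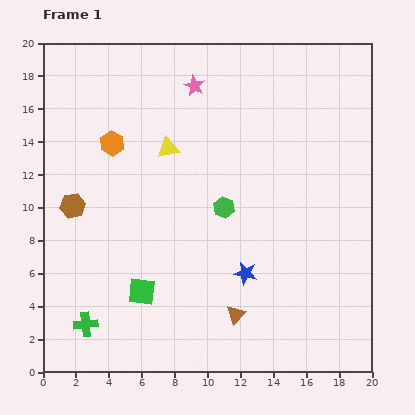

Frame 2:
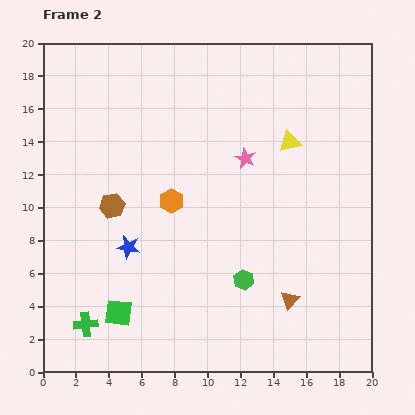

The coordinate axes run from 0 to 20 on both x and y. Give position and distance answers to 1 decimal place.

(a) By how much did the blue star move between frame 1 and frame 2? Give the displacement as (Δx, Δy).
(-7.1, 1.6)

The blue star was at (12.3, 6.0) in frame 1 and (5.2, 7.6) in frame 2.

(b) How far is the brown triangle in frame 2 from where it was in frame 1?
3.4

The brown triangle moved from (11.7, 3.5) to (15.0, 4.4), a distance of √(3.3² + 0.9²) ≈ 3.4.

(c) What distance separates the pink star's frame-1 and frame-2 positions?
5.4

The pink star moved from (9.2, 17.4) to (12.3, 13.0), a distance of √(3.1² + 4.4²) ≈ 5.4.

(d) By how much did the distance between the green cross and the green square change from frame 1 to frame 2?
-1.8

Distance in frame 1: 3.9. Distance in frame 2: 2.1.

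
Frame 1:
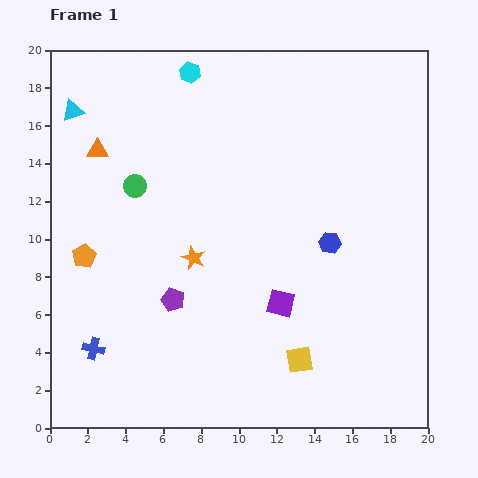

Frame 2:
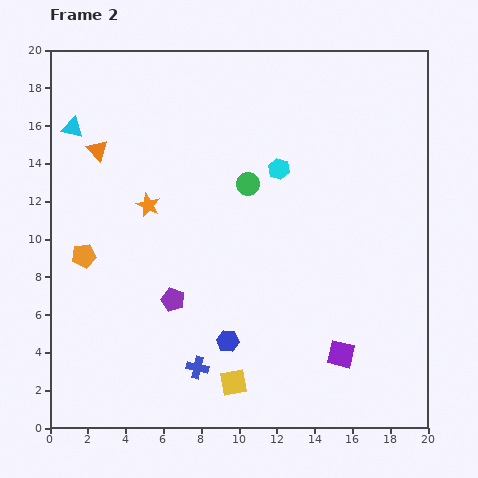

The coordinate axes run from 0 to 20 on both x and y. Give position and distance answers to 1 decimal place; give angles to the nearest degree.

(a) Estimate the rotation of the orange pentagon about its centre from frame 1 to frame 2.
20° clockwise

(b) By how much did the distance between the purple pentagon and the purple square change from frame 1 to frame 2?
+3.7

Distance in frame 1: 5.7. Distance in frame 2: 9.4.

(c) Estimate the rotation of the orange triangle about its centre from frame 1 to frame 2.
46° clockwise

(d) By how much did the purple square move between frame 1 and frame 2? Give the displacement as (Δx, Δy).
(3.2, -2.7)

The purple square was at (12.2, 6.6) in frame 1 and (15.4, 3.9) in frame 2.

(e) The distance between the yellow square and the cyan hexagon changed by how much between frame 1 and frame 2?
-4.7

Distance in frame 1: 16.3. Distance in frame 2: 11.6.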